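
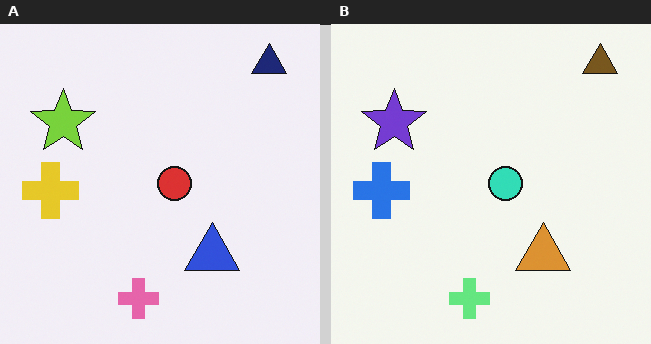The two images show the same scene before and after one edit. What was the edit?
The transformation is: hue-shifted by a large amount.

Every shape's color has rotated by the same amount around the hue wheel — a uniform hue shift.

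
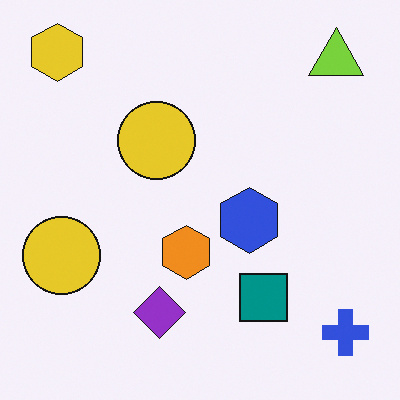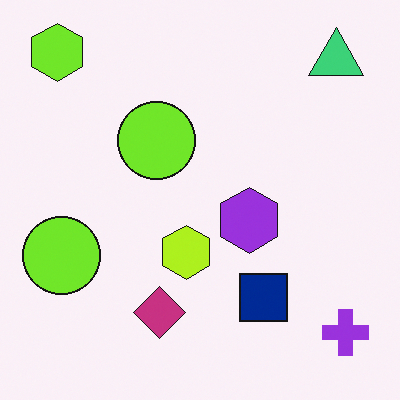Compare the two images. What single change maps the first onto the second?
The second image is the first hue-shifted by a small amount.

Every shape's color has rotated by the same amount around the hue wheel — a uniform hue shift.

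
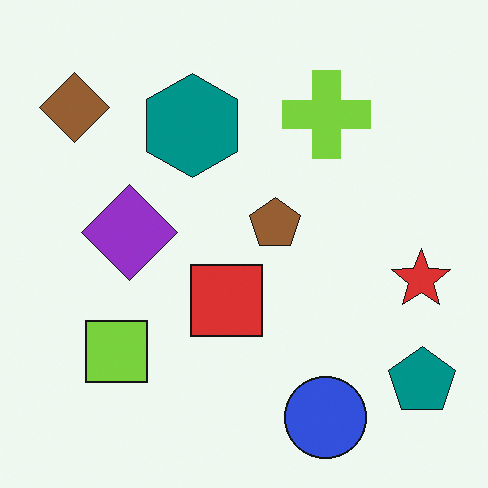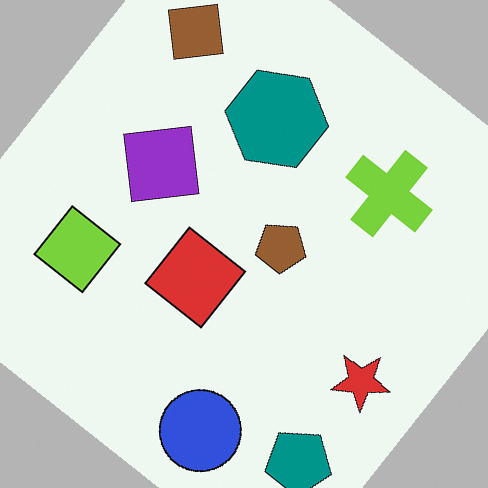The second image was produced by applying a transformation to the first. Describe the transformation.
The transformation is: rotated clockwise by a large amount — several tens of degrees.

Every shape is tilted by the same angle and the image corners show triangular fill wedges — a whole-image rotation by a non-right angle.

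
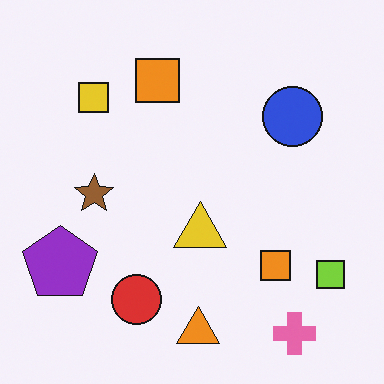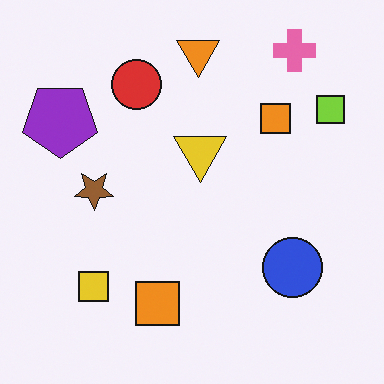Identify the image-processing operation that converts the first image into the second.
Flipped vertically (top ↔ bottom).

The pink cross is in the bottom-right of the first image and the top-right of the second — shapes on opposite sides of the horizontal midline have swapped in a mirror flip.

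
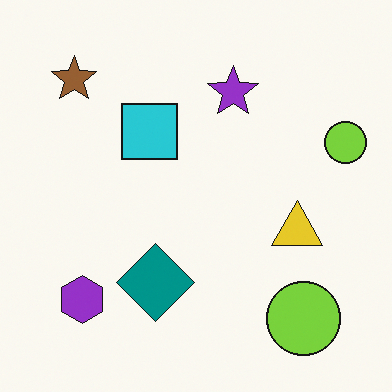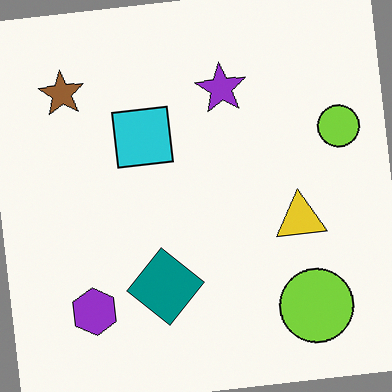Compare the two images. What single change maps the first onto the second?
The transformation is: rotated counter-clockwise by a small amount.

Every shape is tilted by the same angle and the image corners show triangular fill wedges — a whole-image rotation by a non-right angle.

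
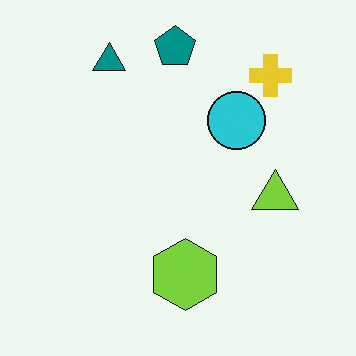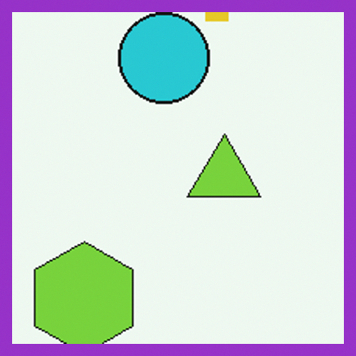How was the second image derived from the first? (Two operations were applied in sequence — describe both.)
The second image is the first cropped tightly and scaled back up, then framed with a purple border.

The visible shapes are larger and the field of view is narrower; shapes near the original edges may be partly or wholly outside the frame — a crop-and-rescale. A solid purple frame runs around the edge of the second image, with the content slightly shrunk inside it.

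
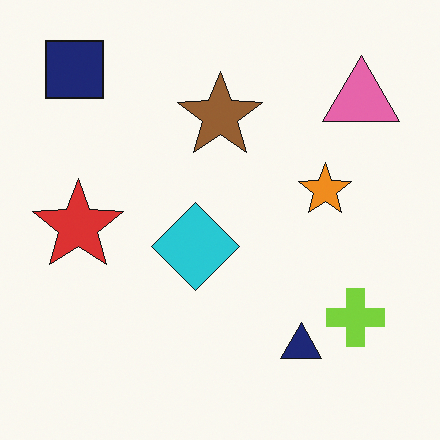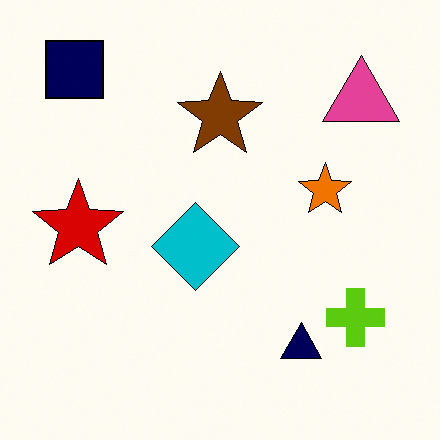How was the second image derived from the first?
It was given slightly increased contrast.

Tones are pushed away from mid-grey across the whole image — a global contrast change.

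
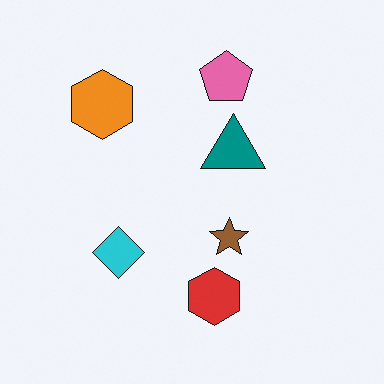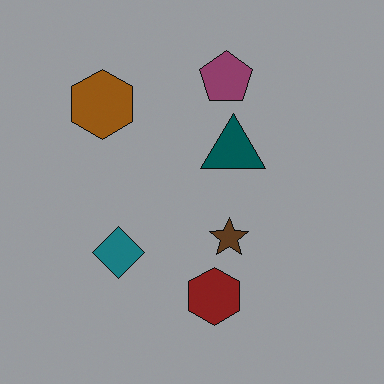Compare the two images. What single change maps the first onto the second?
The transformation is: substantially darkened.

Every pixel — background and shapes alike — is uniformly darkened.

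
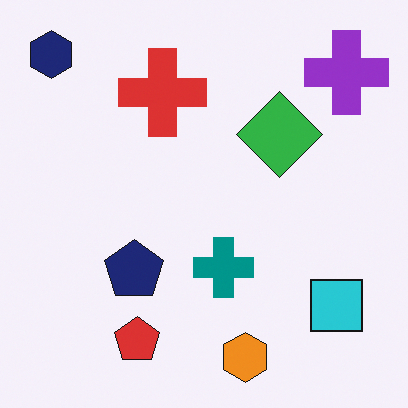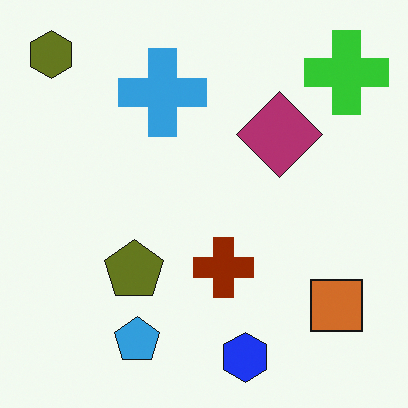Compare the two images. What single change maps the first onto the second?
The transformation is: hue-shifted by a large amount.

Every shape's color has rotated by the same amount around the hue wheel — a uniform hue shift.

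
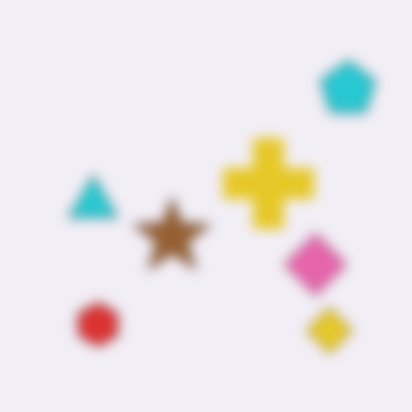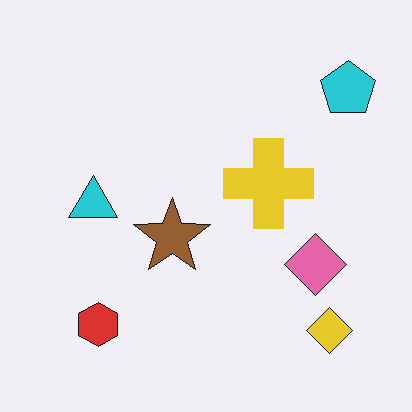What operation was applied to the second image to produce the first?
The transformation is: heavily blurred.

Shape edges and outlines are uniformly softened across the whole image.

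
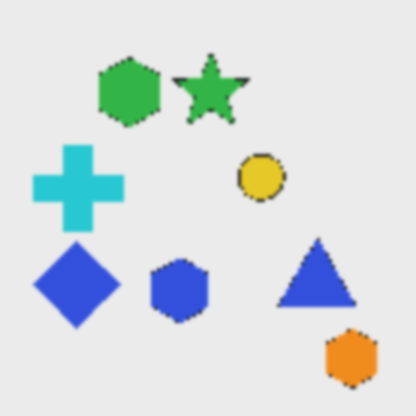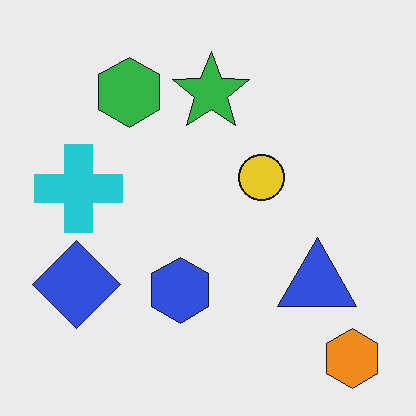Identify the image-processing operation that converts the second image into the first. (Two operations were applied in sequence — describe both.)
The image was mildly pixelated, then lightly blurred.

Shapes are reduced to large square blocks; fine edges and outlines are lost — a downscale-then-upscale (mosaic) effect. Shape edges and outlines are uniformly softened across the whole image.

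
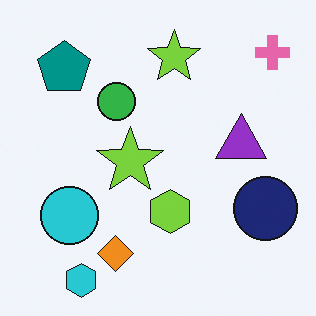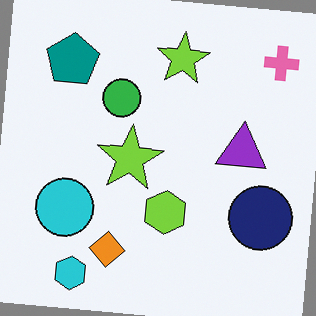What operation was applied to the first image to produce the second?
The image was rotated clockwise by a few degrees.

Every shape is tilted by the same angle and the image corners show triangular fill wedges — a whole-image rotation by a non-right angle.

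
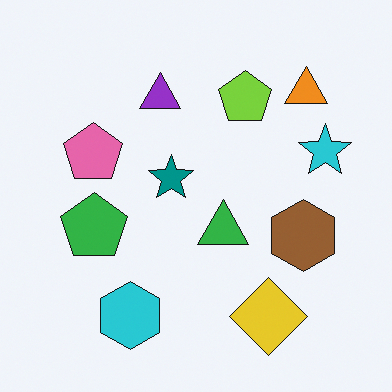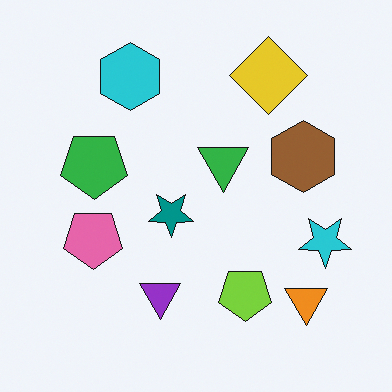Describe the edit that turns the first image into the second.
The image was flipped vertically (top ↔ bottom).

The yellow diamond is in the bottom-right of the first image and the top-right of the second — shapes on opposite sides of the horizontal midline have swapped in a mirror flip.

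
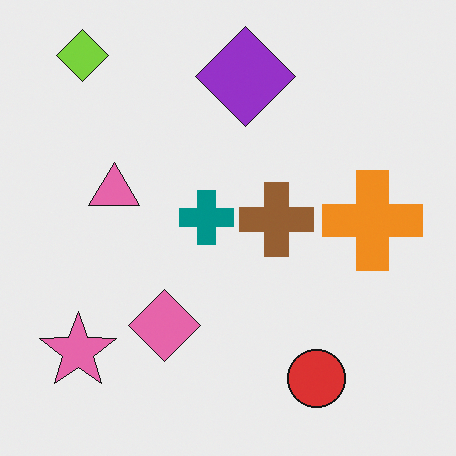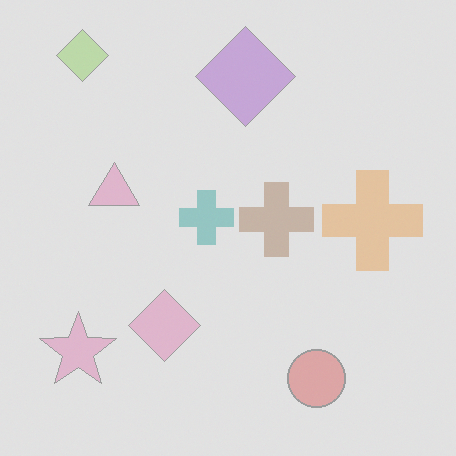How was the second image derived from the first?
It was washed out (contrast reduced).

Tones are pushed toward mid-grey across the whole image — a global contrast change.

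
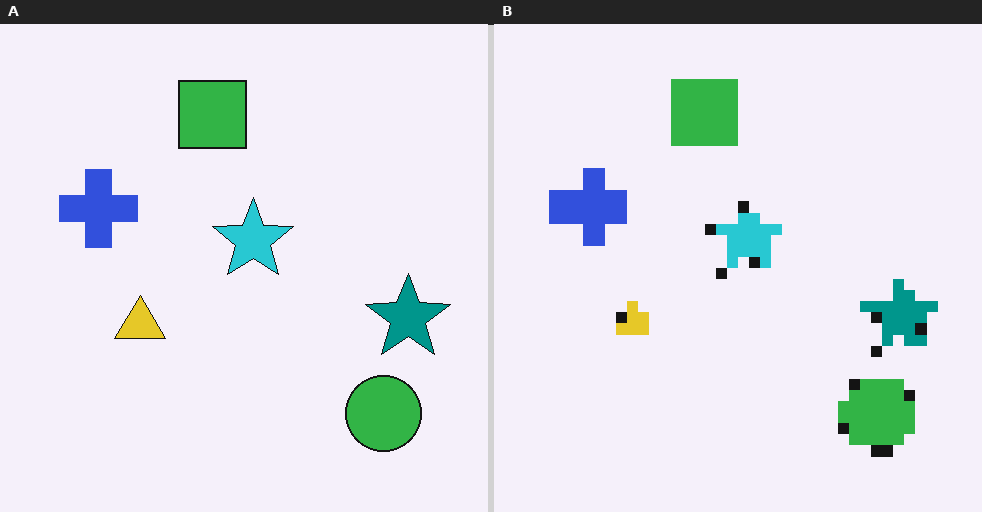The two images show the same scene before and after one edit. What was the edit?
It was coarsely pixelated.

Shapes are reduced to large square blocks; fine edges and outlines are lost — a downscale-then-upscale (mosaic) effect.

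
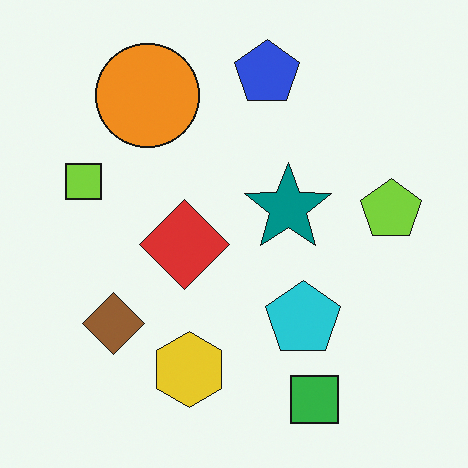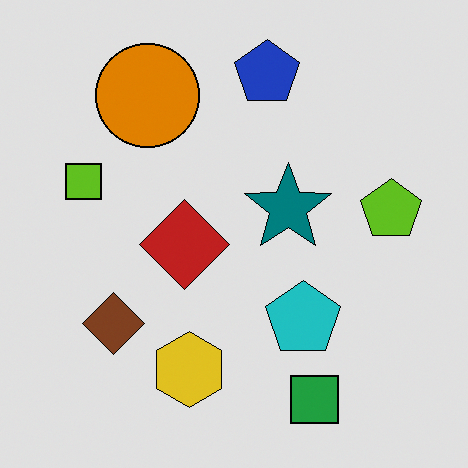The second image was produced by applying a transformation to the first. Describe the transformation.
This is the original image posterized to a reduced palette.

Each flat color has snapped to a coarser quantized level — most visibly, the near-white background has dropped to a flat grey.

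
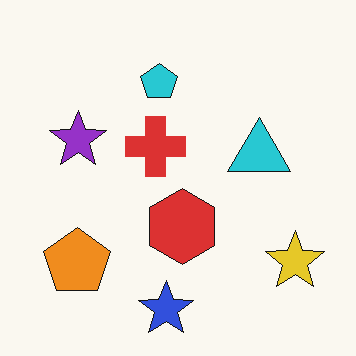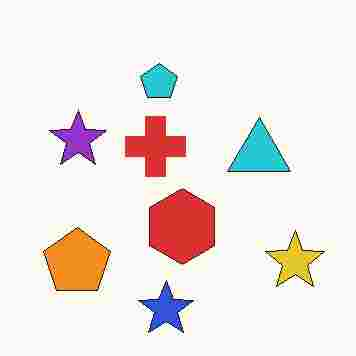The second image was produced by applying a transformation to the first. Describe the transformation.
The image was heavily JPEG-compressed with obvious blocking artifacts.

Blocky 8×8 compression artifacts appear around shape edges and the flat background shows ringing — characteristic JPEG degradation.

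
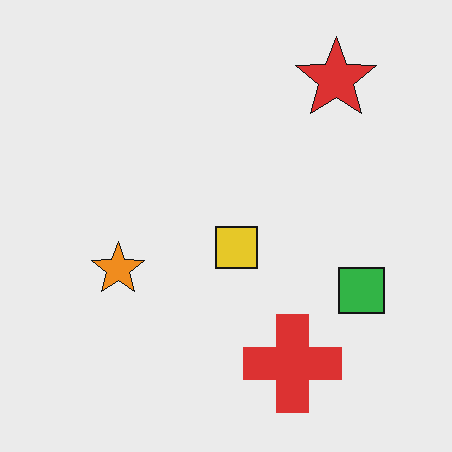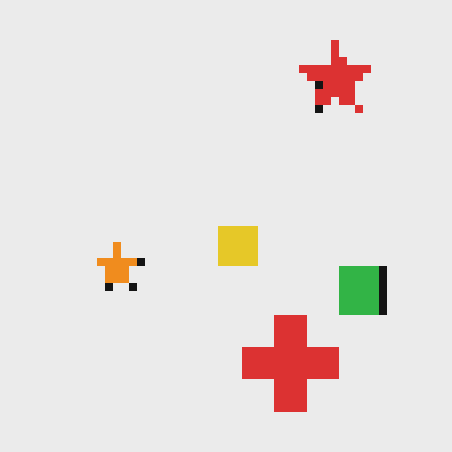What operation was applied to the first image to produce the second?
The image was pixelated into visible square blocks.

Shapes are reduced to large square blocks; fine edges and outlines are lost — a downscale-then-upscale (mosaic) effect.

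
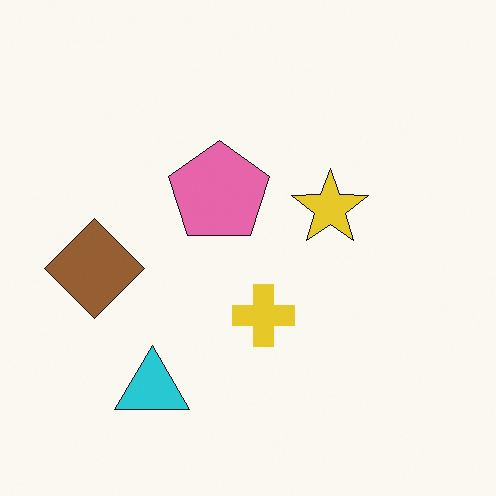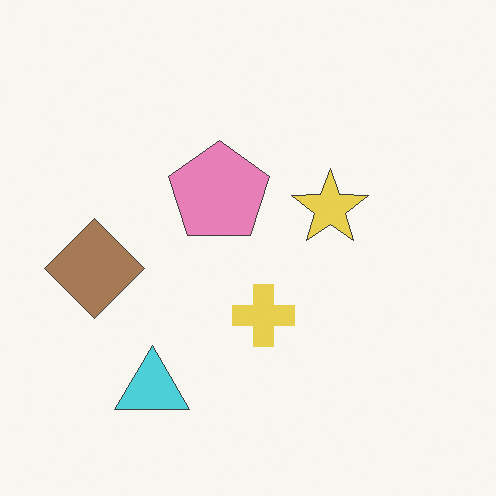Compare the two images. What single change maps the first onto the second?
The image was given slightly reduced contrast.

Tones are pushed toward mid-grey across the whole image — a global contrast change.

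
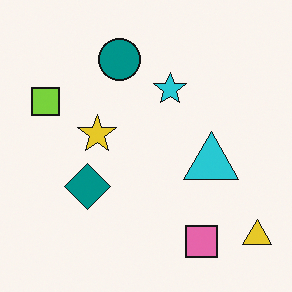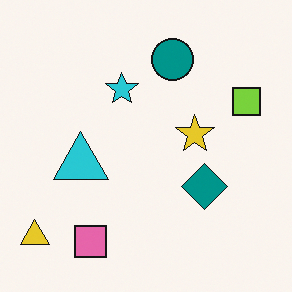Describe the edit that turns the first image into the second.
This is the original image flipped horizontally (left ↔ right).

The yellow triangle is in the bottom-right of the first image and the bottom-left of the second — shapes on opposite sides of the vertical midline have swapped in a mirror flip.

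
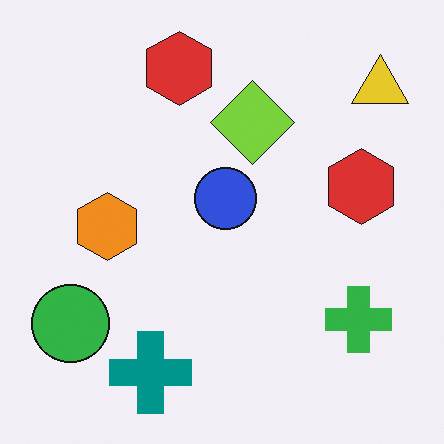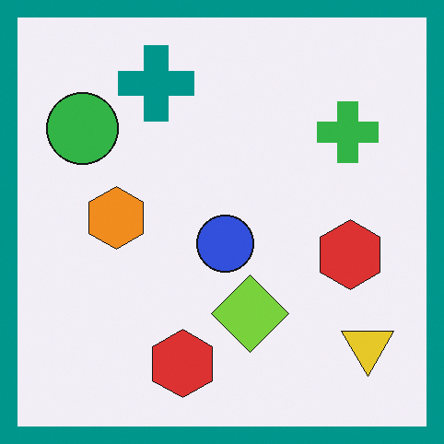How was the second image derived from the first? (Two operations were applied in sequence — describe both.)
Flipped vertically (top ↔ bottom), then framed with a teal border.

The teal cross is in the bottom of the first image and the top of the second — shapes on opposite sides of the horizontal midline have swapped in a mirror flip. A solid teal frame runs around the edge of the second image, with the content slightly shrunk inside it.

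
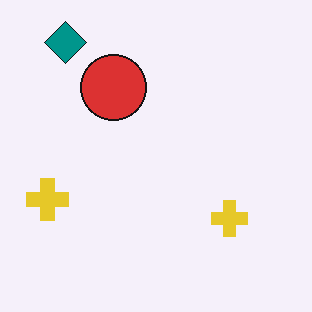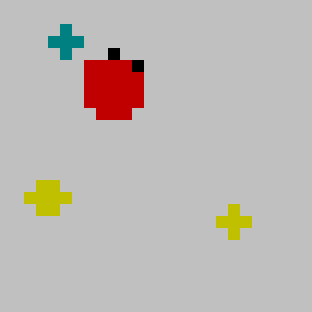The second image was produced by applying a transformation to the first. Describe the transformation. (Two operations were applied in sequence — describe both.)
The image was heavily posterized to just a handful of flat colors, then coarsely pixelated.

Each flat color has snapped to a coarser quantized level — most visibly, the near-white background has dropped to a flat grey. Shapes are reduced to large square blocks; fine edges and outlines are lost — a downscale-then-upscale (mosaic) effect.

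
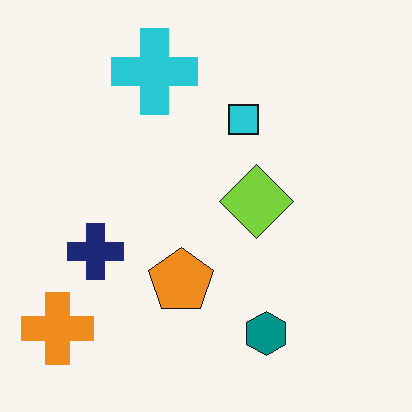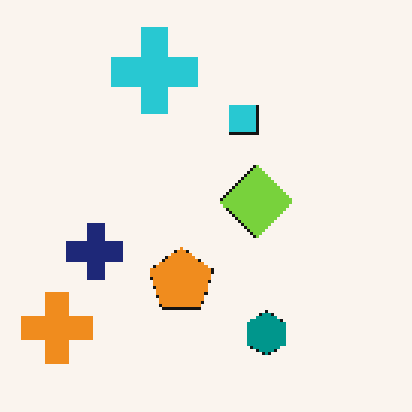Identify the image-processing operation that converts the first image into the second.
The transformation is: mildly pixelated.

Shapes are reduced to large square blocks; fine edges and outlines are lost — a downscale-then-upscale (mosaic) effect.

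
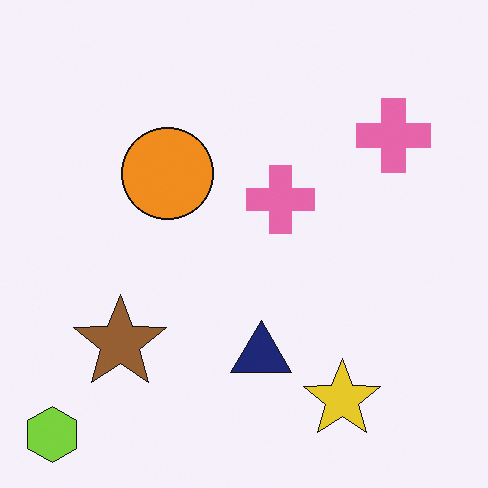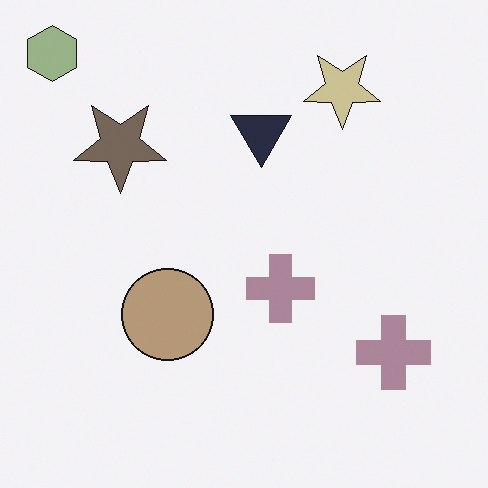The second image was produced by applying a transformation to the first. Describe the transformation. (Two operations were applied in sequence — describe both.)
The second image is the first made much more muted (saturation change), then flipped vertically (top ↔ bottom).

All colors are more muted and greyish — a global saturation change. The lime hexagon is in the bottom-left of the first image and the top-left of the second — shapes on opposite sides of the horizontal midline have swapped in a mirror flip.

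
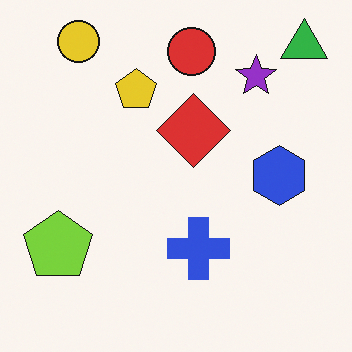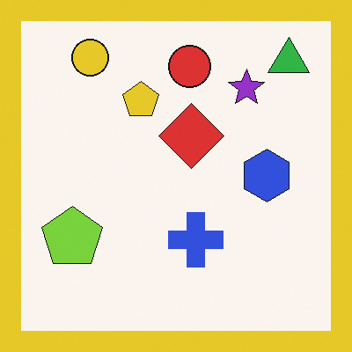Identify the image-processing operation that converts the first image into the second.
Framed with a yellow border.

A solid yellow frame runs around the edge of the second image, with the content slightly shrunk inside it.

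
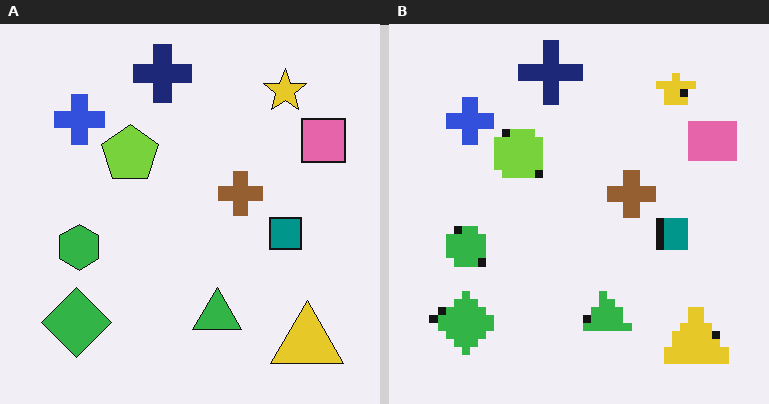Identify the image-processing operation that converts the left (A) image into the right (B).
Pixelated into visible square blocks.

Shapes are reduced to large square blocks; fine edges and outlines are lost — a downscale-then-upscale (mosaic) effect.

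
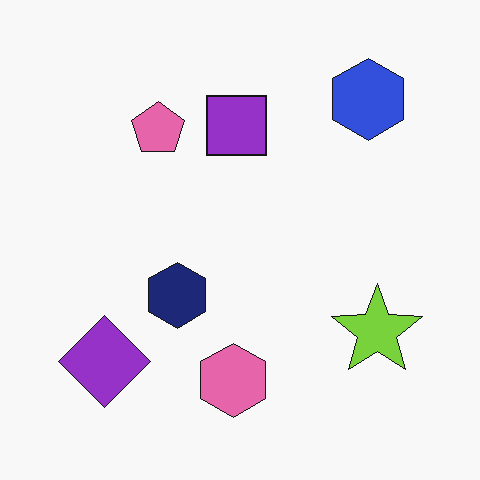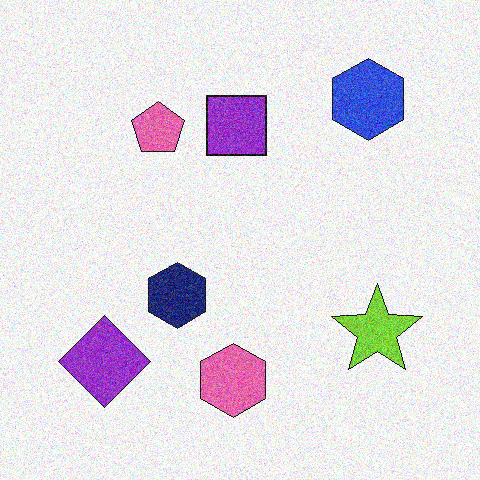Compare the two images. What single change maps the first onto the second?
It was degraded with moderate additive noise.

Random speckle covers the whole image, including the flat background.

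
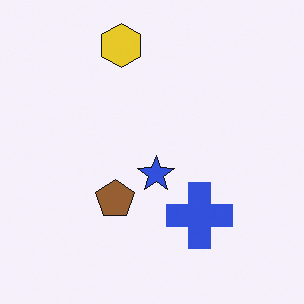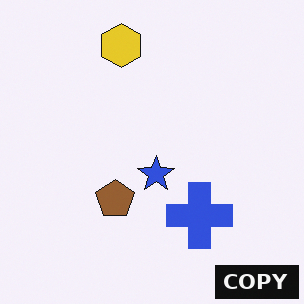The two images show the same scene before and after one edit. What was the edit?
The image was watermarked with the text "COPY" in the lower-right corner.

A dark label reading "COPY" appears in the lower-right corner.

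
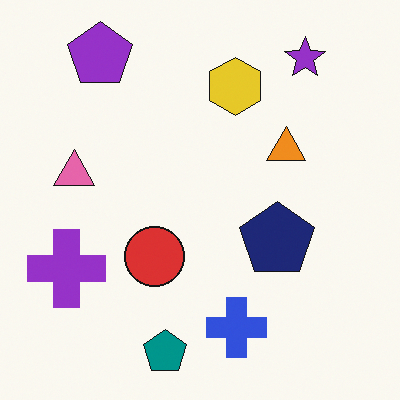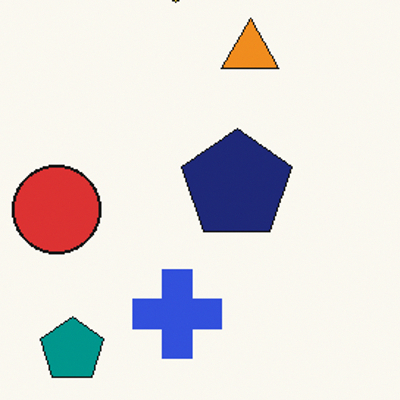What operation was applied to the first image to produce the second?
Cropped to a modestly smaller region and rescaled.

The visible shapes are larger and the field of view is narrower; shapes near the original edges may be partly or wholly outside the frame — a crop-and-rescale.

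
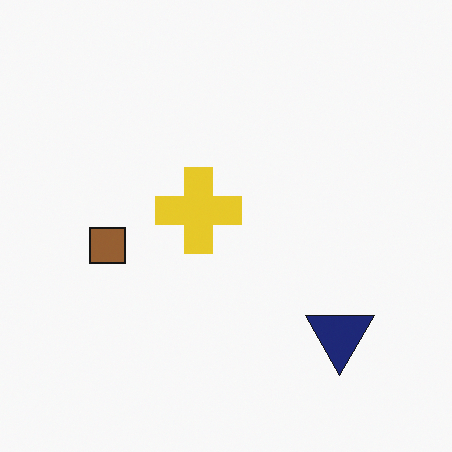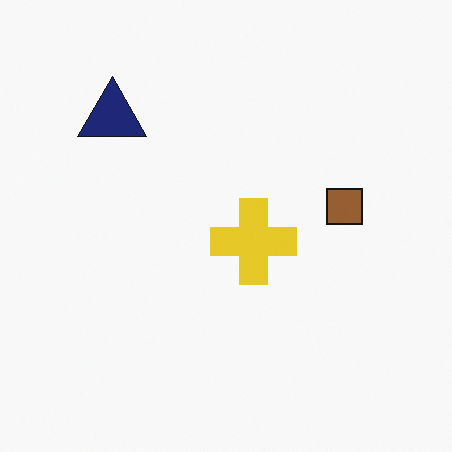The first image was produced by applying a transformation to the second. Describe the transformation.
This is the original image rotated 180°.

The navy triangle sits in the top-left of the second image and the bottom-right of the first — consistent with a whole-image 180° rotation.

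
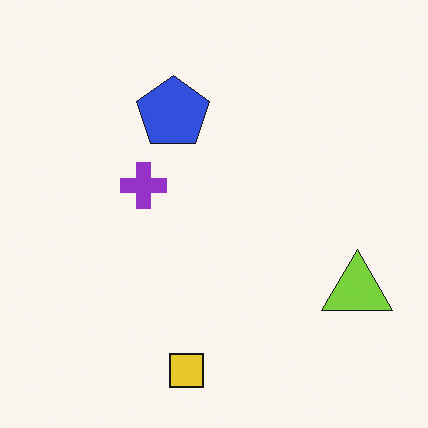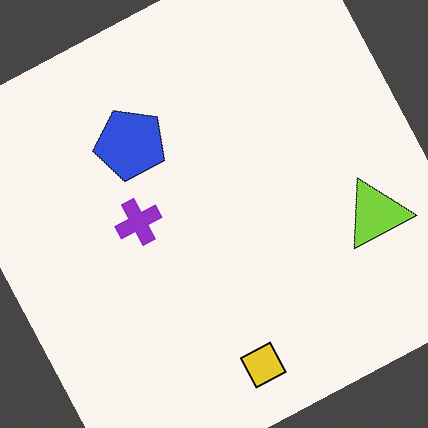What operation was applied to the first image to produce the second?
Rotated counter-clockwise by a moderate amount.

Every shape is tilted by the same angle and the image corners show triangular fill wedges — a whole-image rotation by a non-right angle.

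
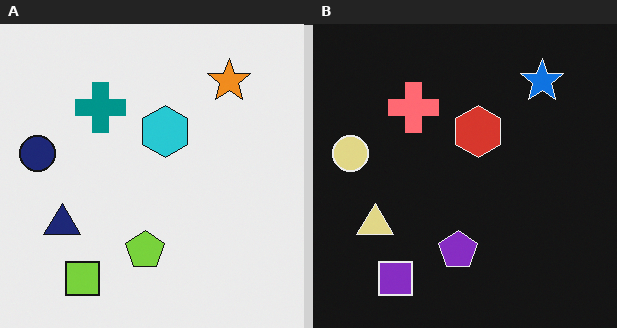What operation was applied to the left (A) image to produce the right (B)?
The right (B) image is the left (A) color-inverted (negative).

The light background has become dark and every shape's color is its complement — a photographic negative.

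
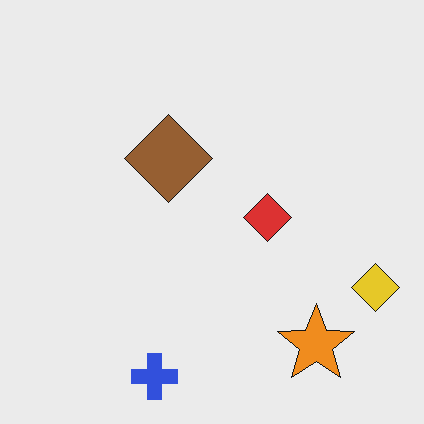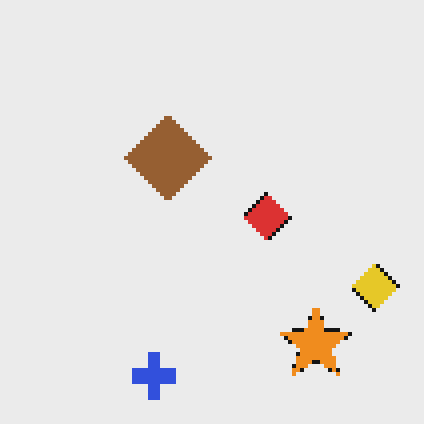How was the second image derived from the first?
This is the original image lightly pixelated (a mild mosaic effect).

Shapes are reduced to large square blocks; fine edges and outlines are lost — a downscale-then-upscale (mosaic) effect.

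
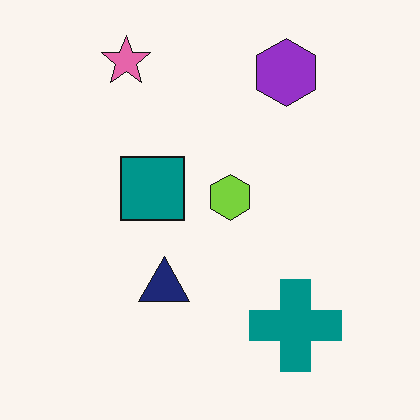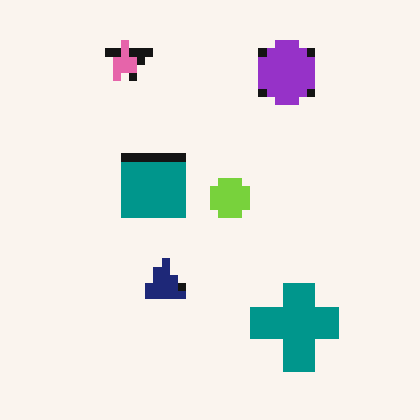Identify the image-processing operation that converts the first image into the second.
This is the original image moderately pixelated.

Shapes are reduced to large square blocks; fine edges and outlines are lost — a downscale-then-upscale (mosaic) effect.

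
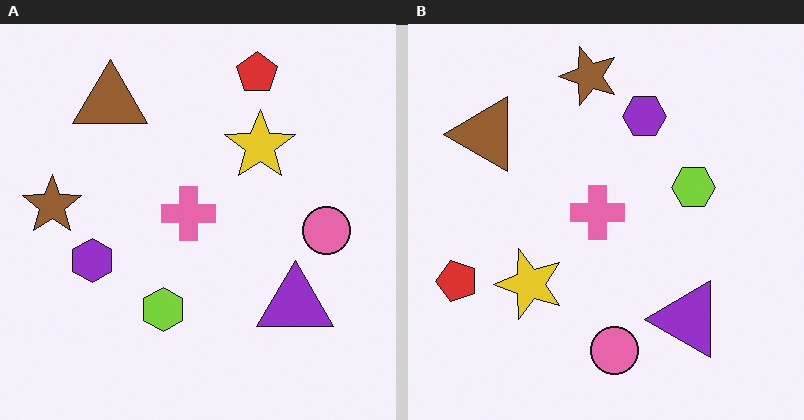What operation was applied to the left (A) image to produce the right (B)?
Transposed (reflected across the top-left ↔ bottom-right diagonal).

Shapes have swapped their row and column positions — what was in the top-right is now in the bottom-left — a diagonal reflection.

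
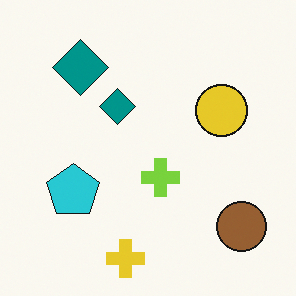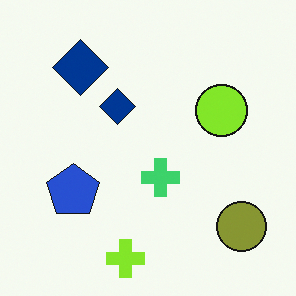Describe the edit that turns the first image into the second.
Hue-shifted slightly.

Every shape's color has rotated by the same amount around the hue wheel — a uniform hue shift.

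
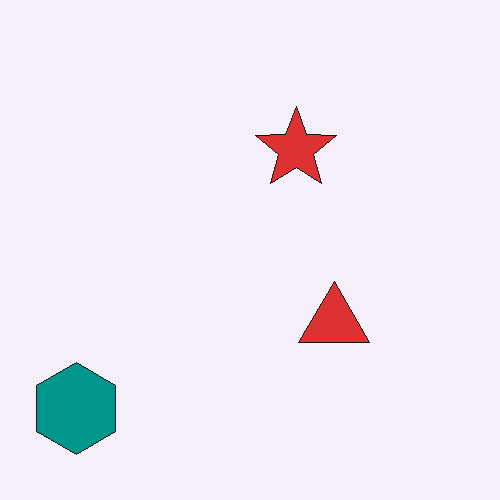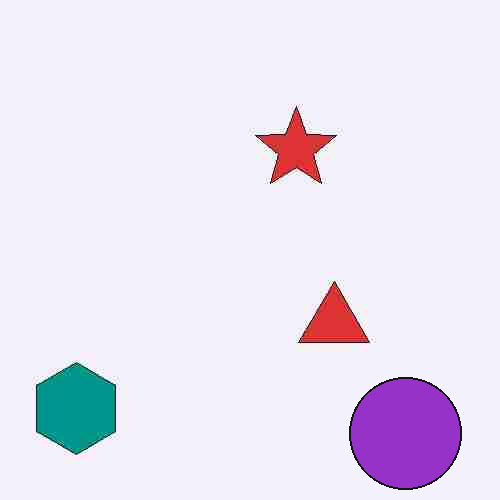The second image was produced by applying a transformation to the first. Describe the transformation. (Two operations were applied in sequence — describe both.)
The image was heavily JPEG-compressed with obvious blocking artifacts, then overlaid with an additional purple circle.

Blocky 8×8 compression artifacts appear around shape edges and the flat background shows ringing — characteristic JPEG degradation. A purple circle appears in the second image that is absent from the first.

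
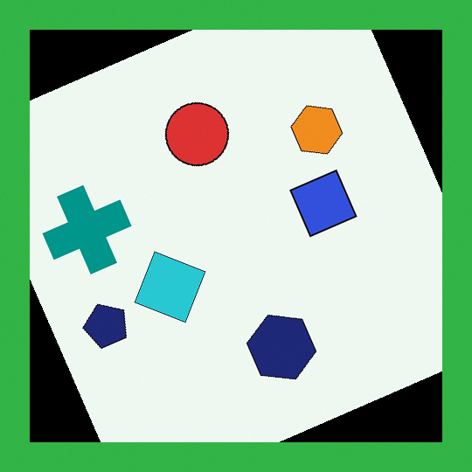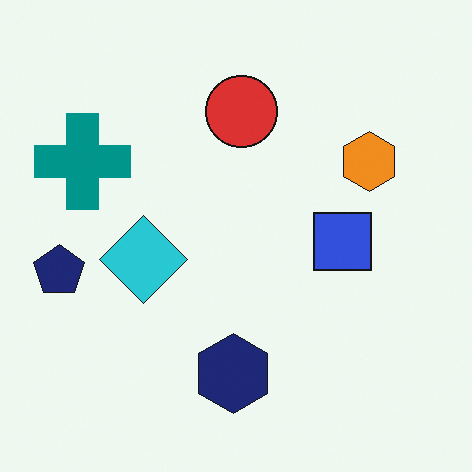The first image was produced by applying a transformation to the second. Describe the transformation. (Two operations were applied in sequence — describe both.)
It was rotated counter-clockwise by a clearly visible amount, then framed with a green border.

Every shape is tilted by the same angle and the image corners show triangular fill wedges — a whole-image rotation by a non-right angle. A solid green frame runs around the edge of the first image, with the content slightly shrunk inside it.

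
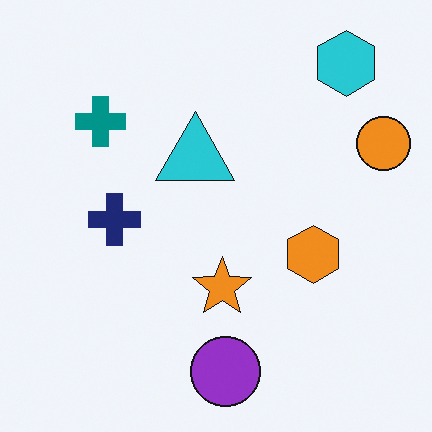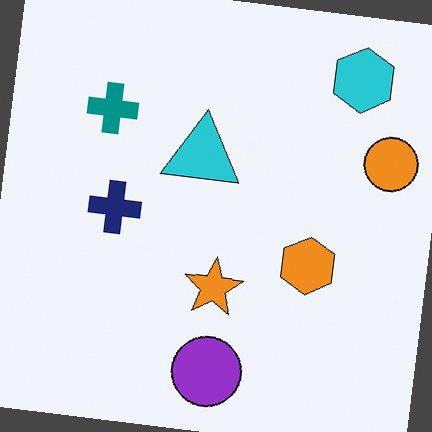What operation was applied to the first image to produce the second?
Rotated clockwise by a small amount.

Every shape is tilted by the same angle and the image corners show triangular fill wedges — a whole-image rotation by a non-right angle.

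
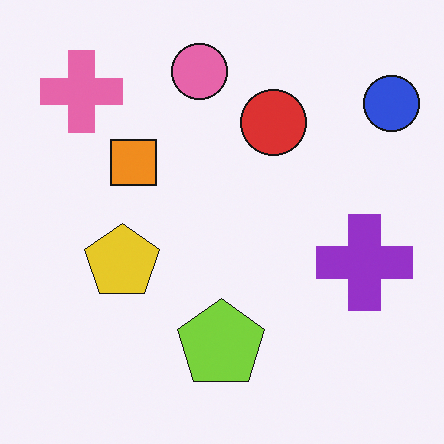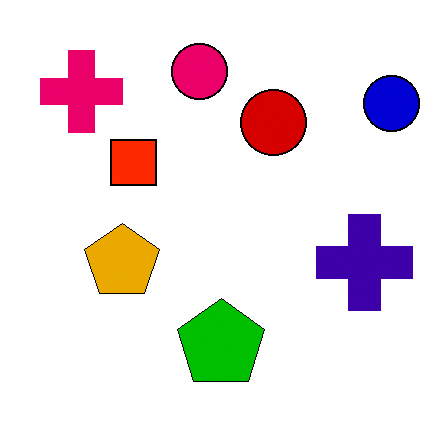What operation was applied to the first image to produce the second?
This is the original image given much higher contrast.

Tones are pushed away from mid-grey across the whole image — a global contrast change.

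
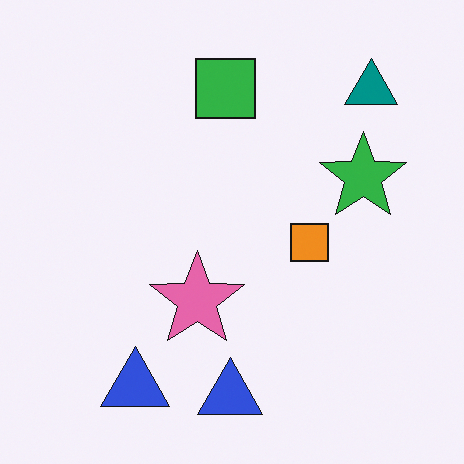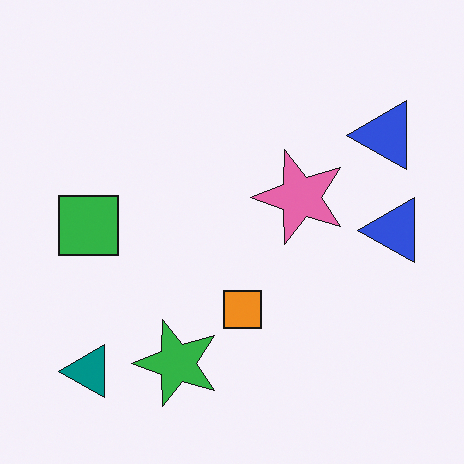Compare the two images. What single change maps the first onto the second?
It was transposed (reflected across the top-left ↔ bottom-right diagonal).

Shapes have swapped their row and column positions — what was in the top-right is now in the bottom-left — a diagonal reflection.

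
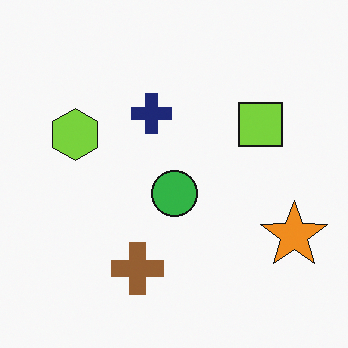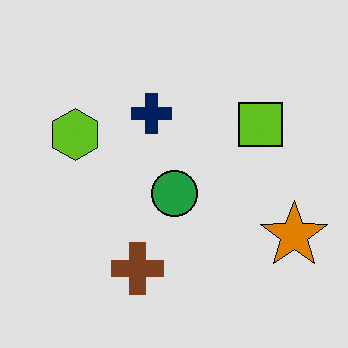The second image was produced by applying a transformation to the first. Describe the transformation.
The transformation is: moderately posterized.

Each flat color has snapped to a coarser quantized level — most visibly, the near-white background has dropped to a flat grey.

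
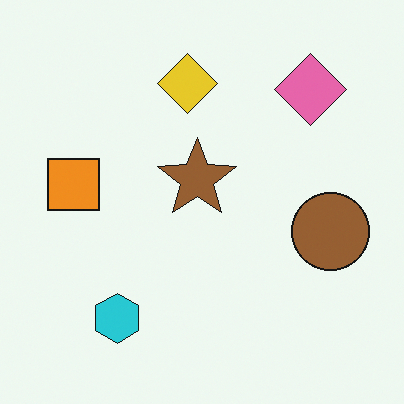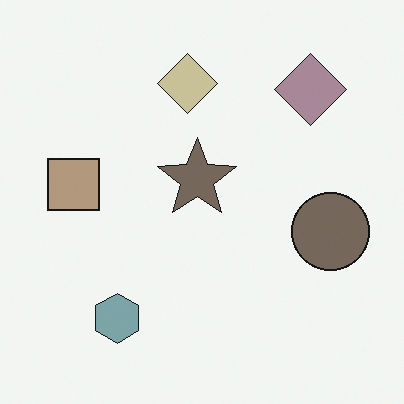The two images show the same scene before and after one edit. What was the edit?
The image was made much more muted (saturation change).

All colors are more muted and greyish — a global saturation change.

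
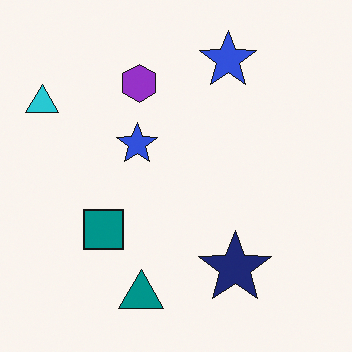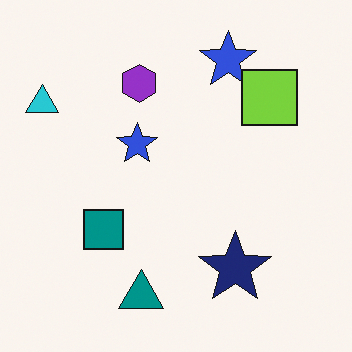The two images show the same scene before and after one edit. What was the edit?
The transformation is: overlaid with an additional lime square.

A lime square appears in the second image that is absent from the first.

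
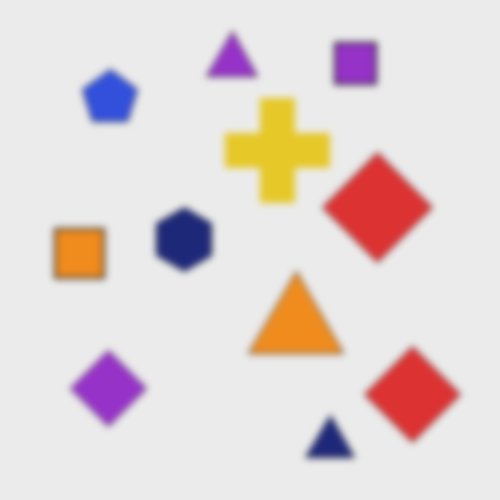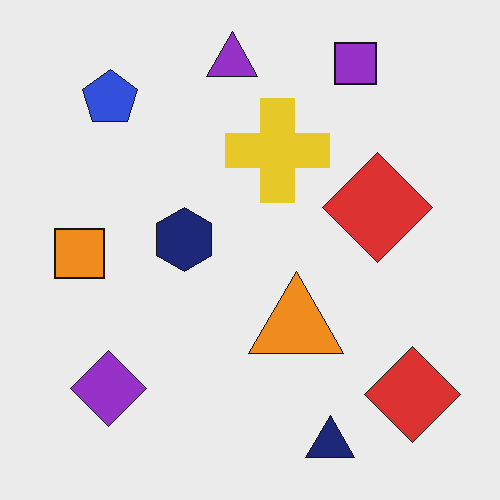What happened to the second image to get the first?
Noticeably gaussian-blurred.

Shape edges and outlines are uniformly softened across the whole image.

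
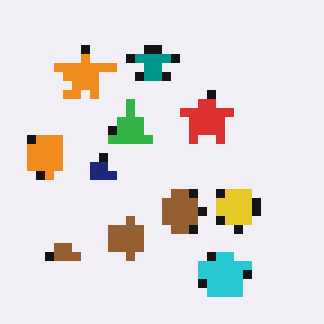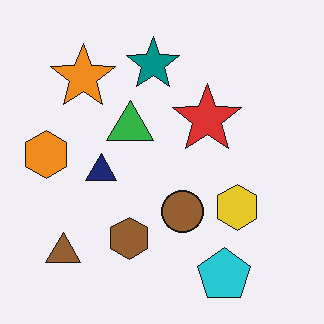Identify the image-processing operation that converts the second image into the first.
The first image is the second heavily pixelated into large blocks.

Shapes are reduced to large square blocks; fine edges and outlines are lost — a downscale-then-upscale (mosaic) effect.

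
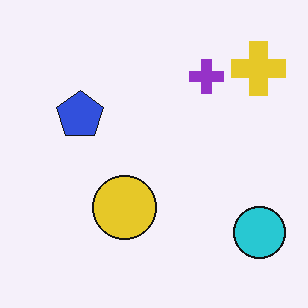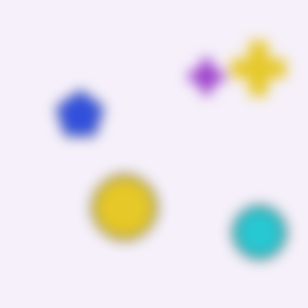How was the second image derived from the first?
The transformation is: strongly gaussian-blurred.

Shape edges and outlines are uniformly softened across the whole image.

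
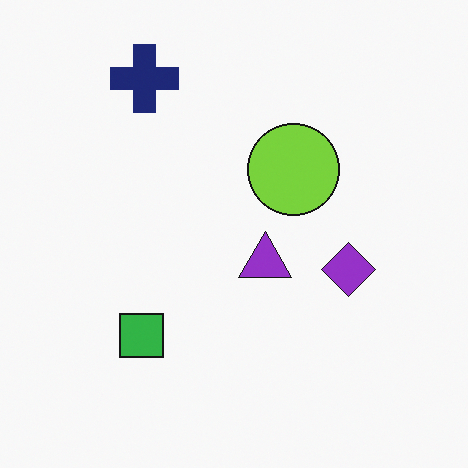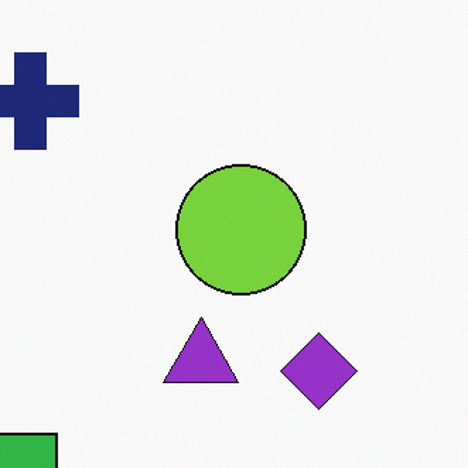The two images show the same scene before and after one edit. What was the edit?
This is the original image cropped slightly and scaled back up.

The visible shapes are larger and the field of view is narrower; shapes near the original edges may be partly or wholly outside the frame — a crop-and-rescale.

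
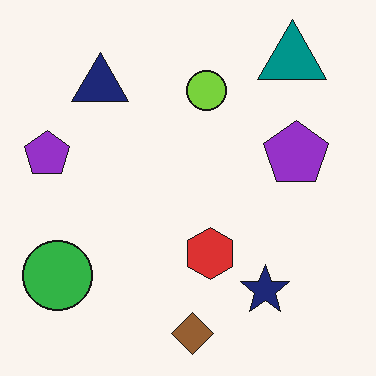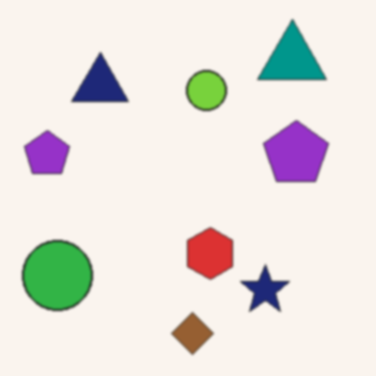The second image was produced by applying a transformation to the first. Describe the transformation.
The second image is the first lightly blurred.

Shape edges and outlines are uniformly softened across the whole image.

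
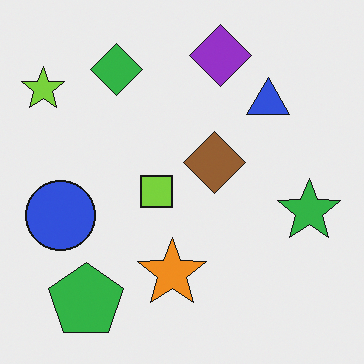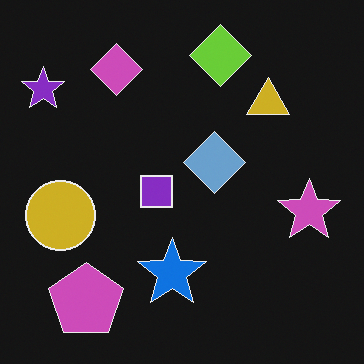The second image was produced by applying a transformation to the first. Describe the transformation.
The transformation is: color-inverted (negative).

The light background has become dark and every shape's color is its complement — a photographic negative.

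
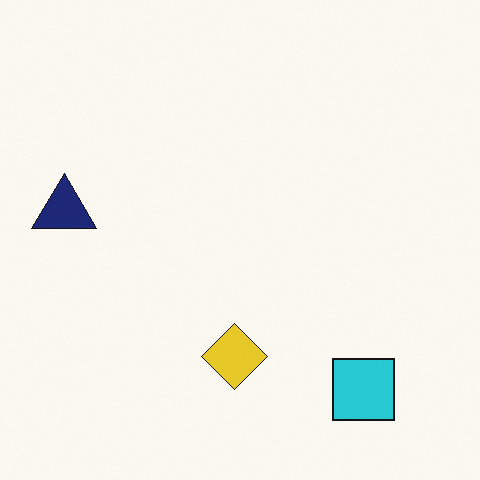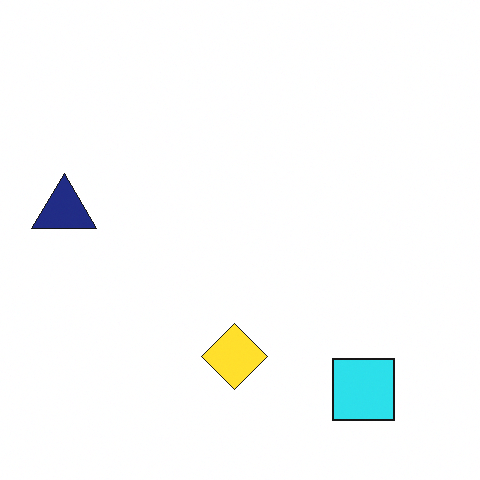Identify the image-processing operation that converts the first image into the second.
It was slightly brightened.

Every pixel — background and shapes alike — is uniformly brightened.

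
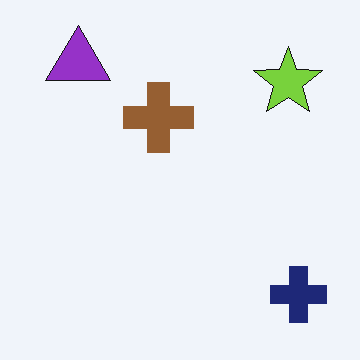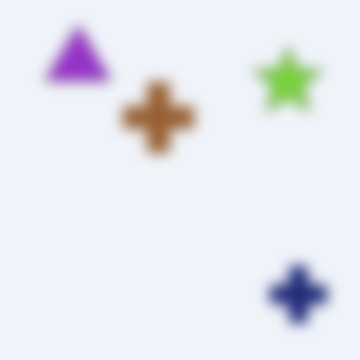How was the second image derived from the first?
This is the original image heavily blurred.

Shape edges and outlines are uniformly softened across the whole image.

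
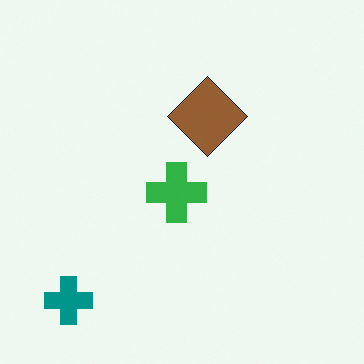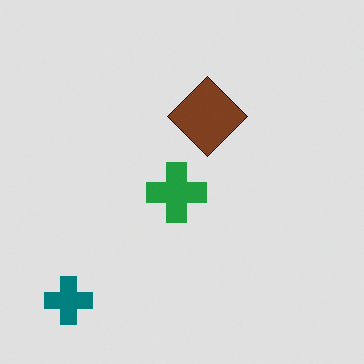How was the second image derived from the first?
This is the original image moderately posterized.

Each flat color has snapped to a coarser quantized level — most visibly, the near-white background has dropped to a flat grey.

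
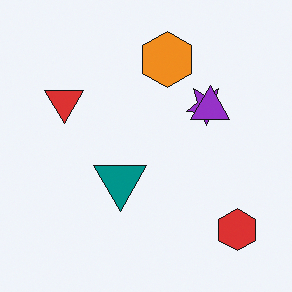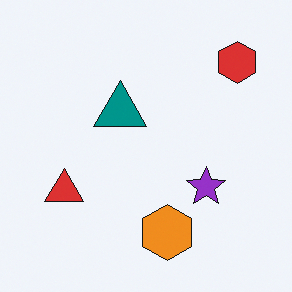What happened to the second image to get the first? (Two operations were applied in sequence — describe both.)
The first image is the second flipped vertically (top ↔ bottom), then overlaid with an additional purple triangle.

The orange hexagon is in the bottom of the second image and the top of the first — shapes on opposite sides of the horizontal midline have swapped in a mirror flip. A purple triangle appears in the first image that is absent from the second.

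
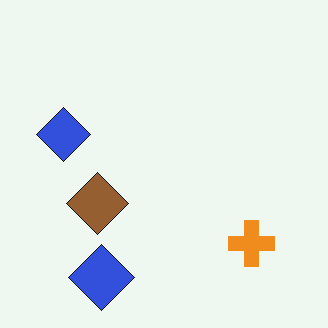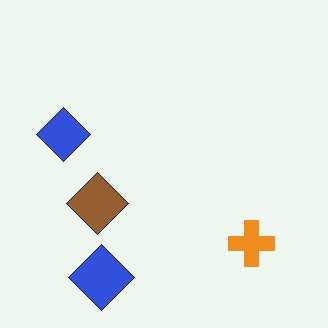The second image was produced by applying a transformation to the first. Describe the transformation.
This is the original image given moderate JPEG compression.

Blocky 8×8 compression artifacts appear around shape edges and the flat background shows ringing — characteristic JPEG degradation.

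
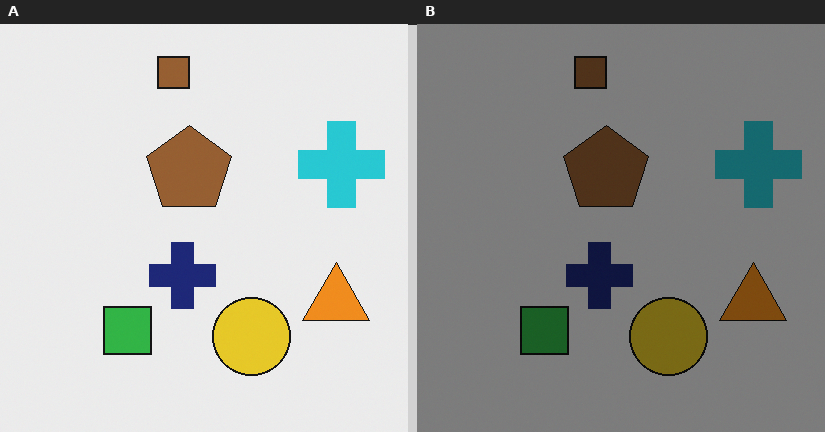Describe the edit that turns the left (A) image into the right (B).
It was noticeably darkened.

Every pixel — background and shapes alike — is uniformly darkened.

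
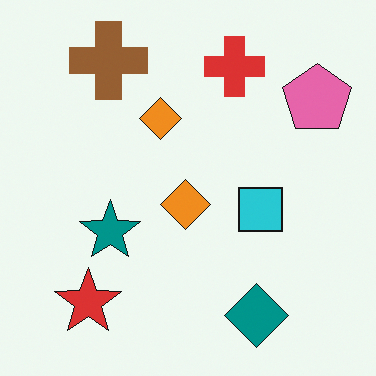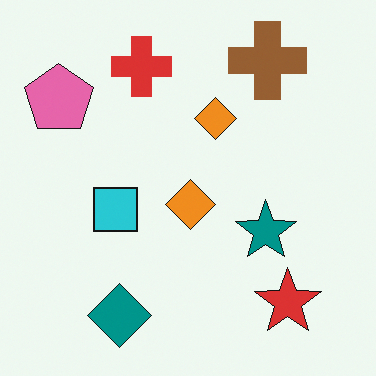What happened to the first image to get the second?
It was flipped horizontally (left ↔ right).

The pink pentagon is in the top-right of the first image and the top-left of the second — shapes on opposite sides of the vertical midline have swapped in a mirror flip.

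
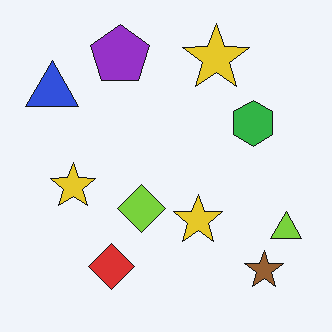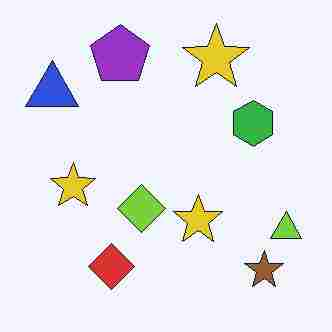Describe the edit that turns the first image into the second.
The transformation is: degraded with heavy JPEG compression.

Blocky 8×8 compression artifacts appear around shape edges and the flat background shows ringing — characteristic JPEG degradation.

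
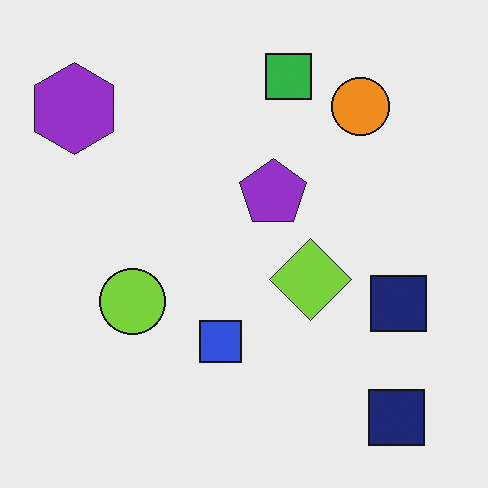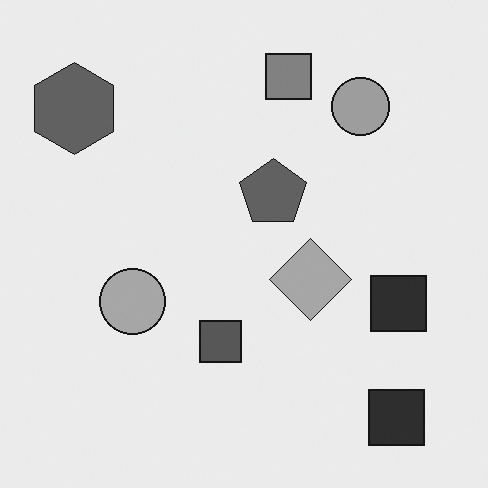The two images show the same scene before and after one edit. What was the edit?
The image was converted to grayscale.

All color is removed — every shape is now a shade of grey.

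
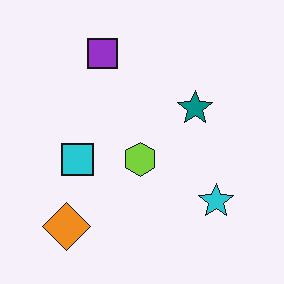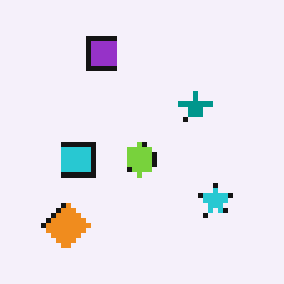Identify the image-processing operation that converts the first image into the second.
It was mildly pixelated.

Shapes are reduced to large square blocks; fine edges and outlines are lost — a downscale-then-upscale (mosaic) effect.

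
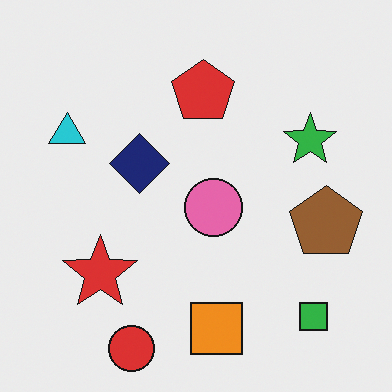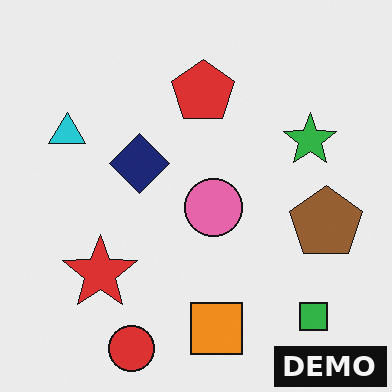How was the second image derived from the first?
The second image is the first watermarked with the text "DEMO" in the lower-right corner.

A dark label reading "DEMO" appears in the lower-right corner.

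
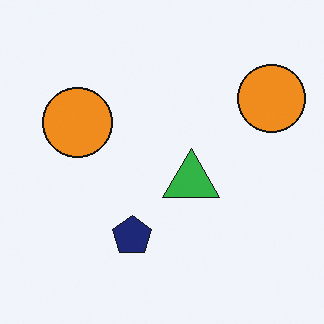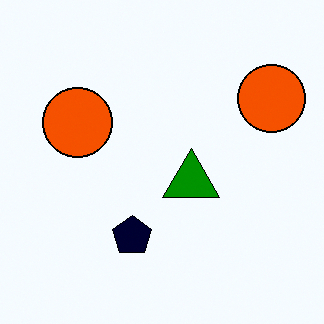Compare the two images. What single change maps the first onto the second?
It was boosted in contrast.

Tones are pushed away from mid-grey across the whole image — a global contrast change.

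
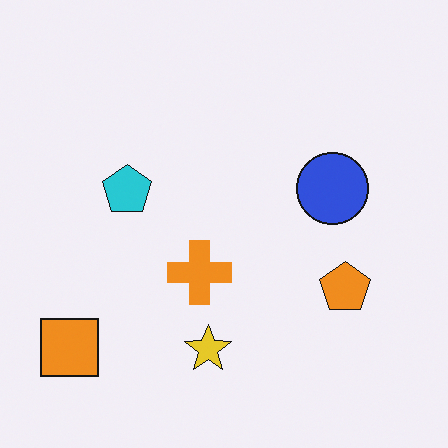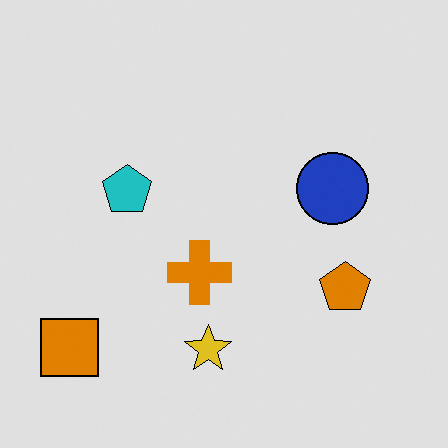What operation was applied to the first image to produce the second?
The image was posterized to a reduced palette.

Each flat color has snapped to a coarser quantized level — most visibly, the near-white background has dropped to a flat grey.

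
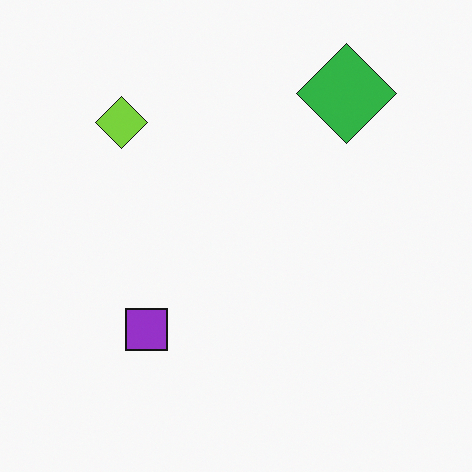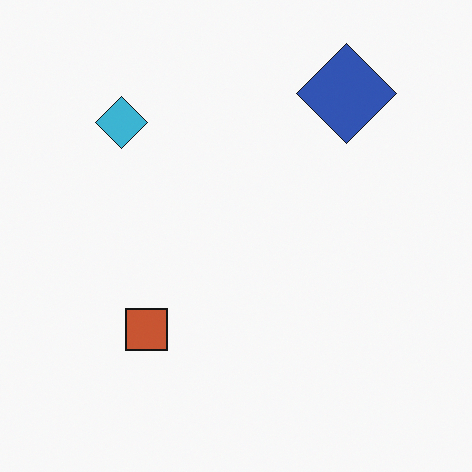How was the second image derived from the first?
The transformation is: hue-shifted noticeably.

Every shape's color has rotated by the same amount around the hue wheel — a uniform hue shift.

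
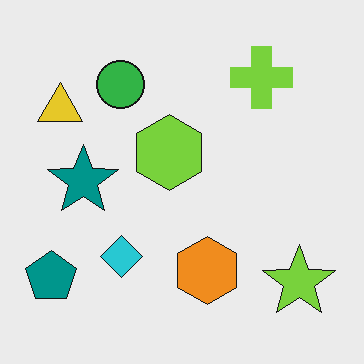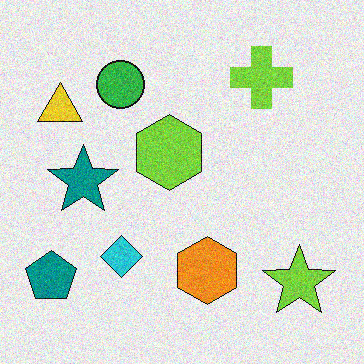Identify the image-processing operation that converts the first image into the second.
The transformation is: degraded with moderate additive noise.

Random speckle covers the whole image, including the flat background.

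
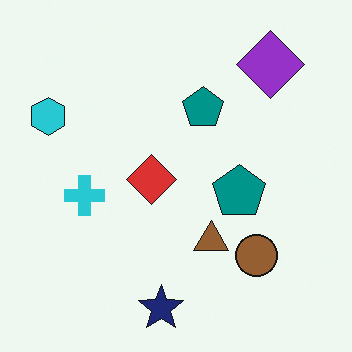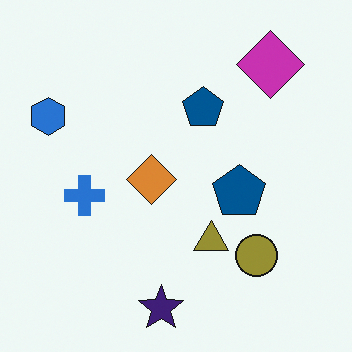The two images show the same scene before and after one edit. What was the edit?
It was hue-shifted slightly.

Every shape's color has rotated by the same amount around the hue wheel — a uniform hue shift.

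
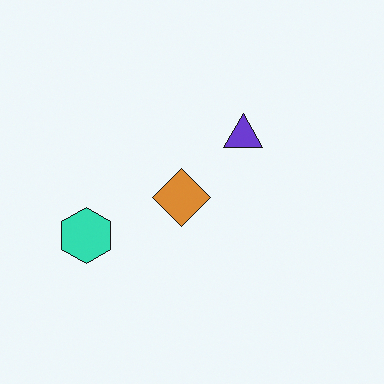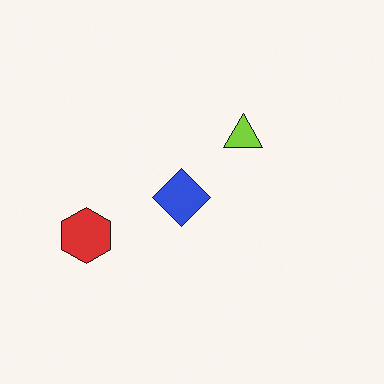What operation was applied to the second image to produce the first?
Hue-shifted by a large amount.

Every shape's color has rotated by the same amount around the hue wheel — a uniform hue shift.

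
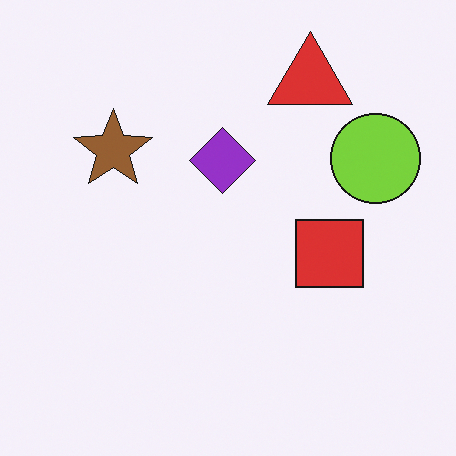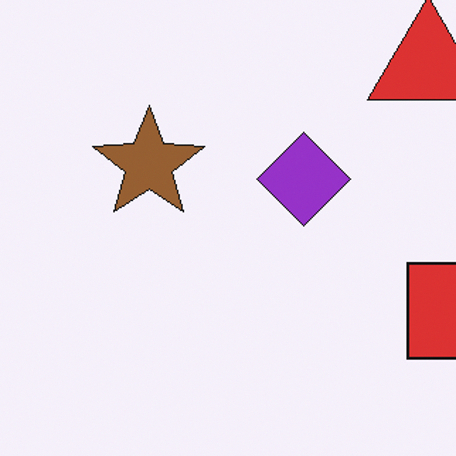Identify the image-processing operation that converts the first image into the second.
Cropped to a modestly smaller region and rescaled.

The visible shapes are larger and the field of view is narrower; shapes near the original edges may be partly or wholly outside the frame — a crop-and-rescale.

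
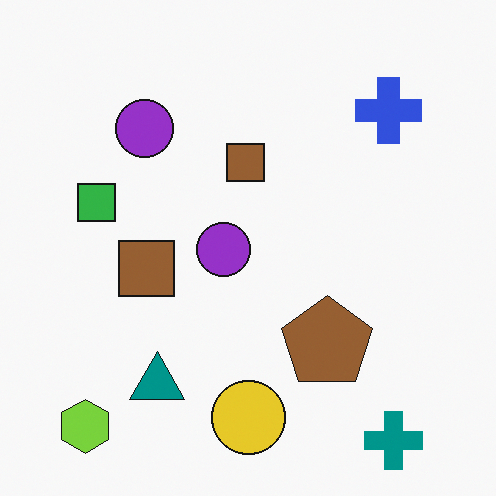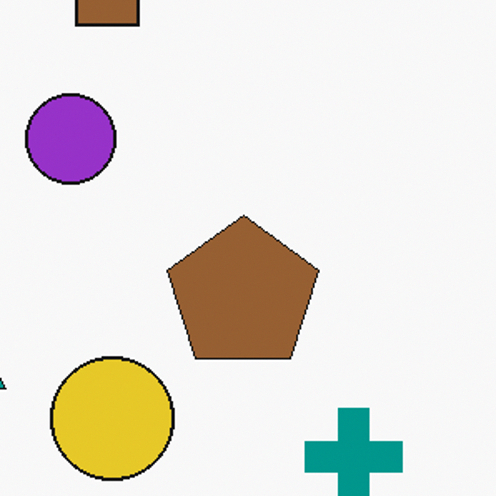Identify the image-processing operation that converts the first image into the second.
The image was cropped to a noticeably smaller region and rescaled.

The visible shapes are larger and the field of view is narrower; shapes near the original edges may be partly or wholly outside the frame — a crop-and-rescale.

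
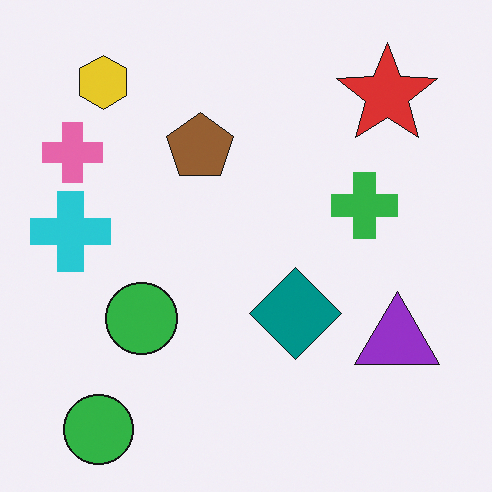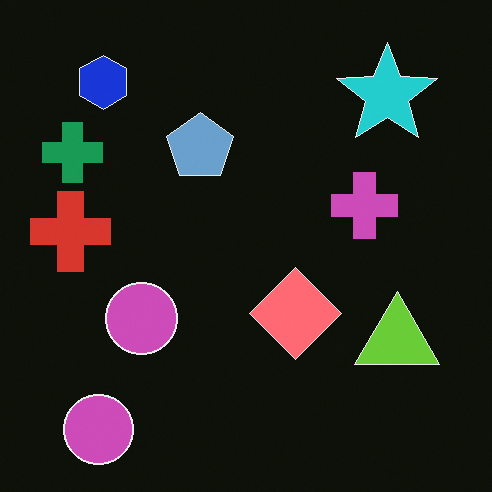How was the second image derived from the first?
The image was color-inverted (negative).

The light background has become dark and every shape's color is its complement — a photographic negative.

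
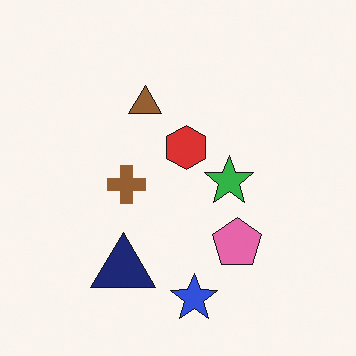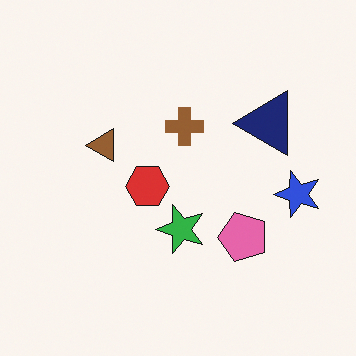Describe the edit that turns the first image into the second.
Transposed (reflected across the top-left ↔ bottom-right diagonal).

Shapes have swapped their row and column positions — what was in the top-right is now in the bottom-left — a diagonal reflection.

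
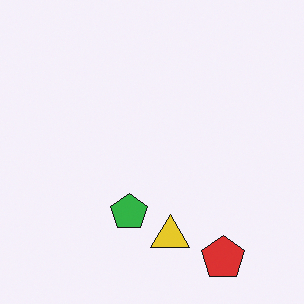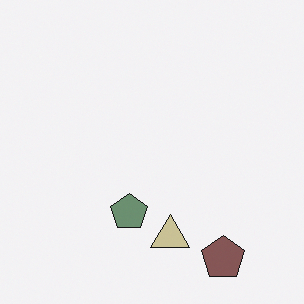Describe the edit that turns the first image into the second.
It was heavily desaturated.

All colors are more muted and greyish — a global saturation change.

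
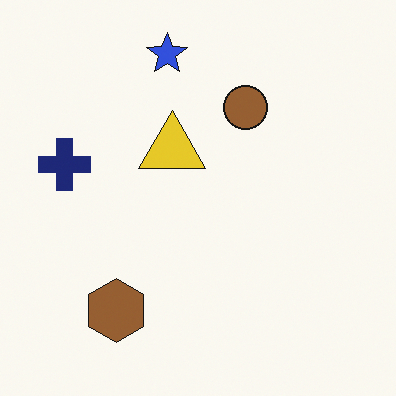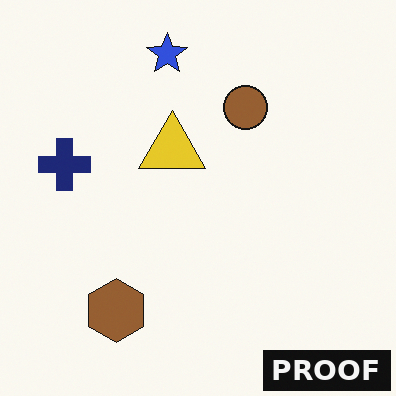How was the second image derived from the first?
It was watermarked with the text "PROOF" in the lower-right corner.

A dark label reading "PROOF" appears in the lower-right corner.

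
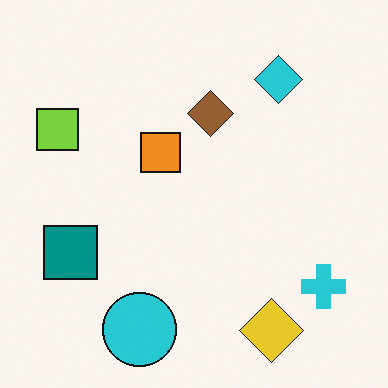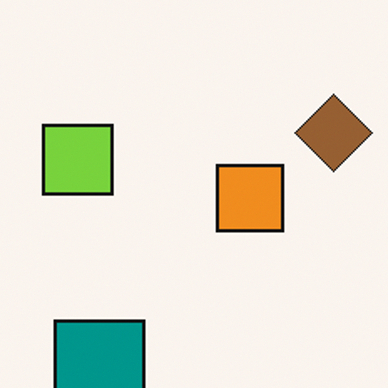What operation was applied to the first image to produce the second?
Cropped to a noticeably smaller region and rescaled.

The visible shapes are larger and the field of view is narrower; shapes near the original edges may be partly or wholly outside the frame — a crop-and-rescale.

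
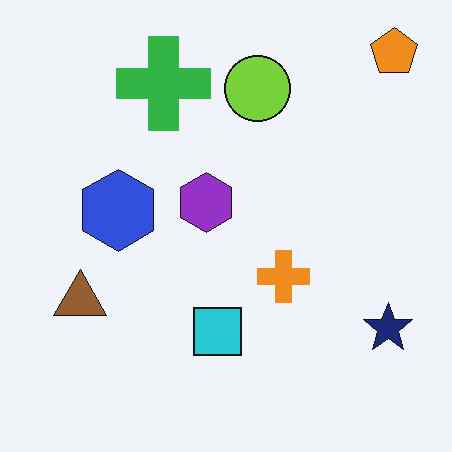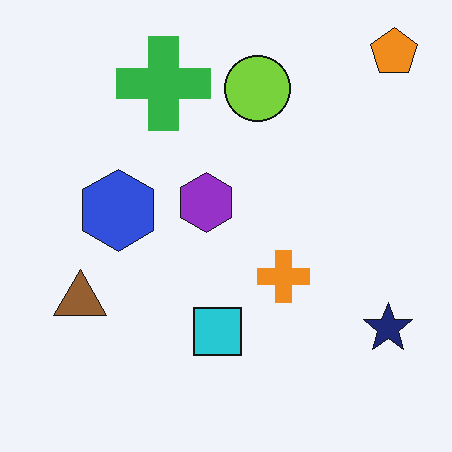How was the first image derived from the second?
The transformation is: given moderate JPEG compression.

Blocky 8×8 compression artifacts appear around shape edges and the flat background shows ringing — characteristic JPEG degradation.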